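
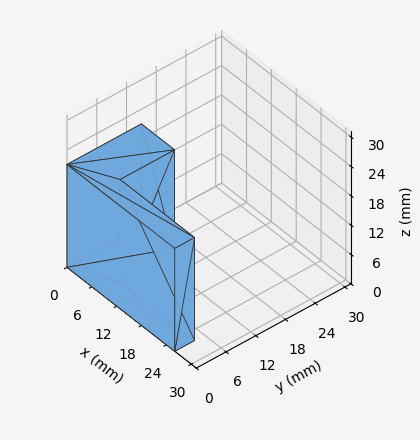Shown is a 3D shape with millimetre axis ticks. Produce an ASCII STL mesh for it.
Reading the render: the shape is an L-shaped prism: outer 26 × 15 mm, arm thicknesses ≈ 4 mm (horizontal) and 8 mm (vertical), extruded 21 mm in z (dimensions read to the nearest mm from the axis ticks). For the STL, each face is triangulated and given an outward normal.

solid part
  facet normal 0.0000 0.0000 -1.0000
    outer loop
      vertex 26.00 4.00 0.00
      vertex 26.00 0.00 0.00
      vertex 0.00 0.00 0.00
    endloop
  endfacet
  facet normal 0.0000 0.0000 -1.0000
    outer loop
      vertex 8.00 4.00 0.00
      vertex 26.00 4.00 0.00
      vertex 0.00 0.00 0.00
    endloop
  endfacet
  facet normal 0.0000 0.0000 -1.0000
    outer loop
      vertex 8.00 15.00 0.00
      vertex 8.00 4.00 0.00
      vertex 0.00 0.00 0.00
    endloop
  endfacet
  facet normal 0.0000 0.0000 -1.0000
    outer loop
      vertex 0.00 15.00 0.00
      vertex 8.00 15.00 0.00
      vertex 0.00 0.00 0.00
    endloop
  endfacet
  facet normal 0.0000 0.0000 1.0000
    outer loop
      vertex 0.00 0.00 21.00
      vertex 26.00 0.00 21.00
      vertex 26.00 4.00 21.00
    endloop
  endfacet
  facet normal 0.0000 0.0000 1.0000
    outer loop
      vertex 0.00 0.00 21.00
      vertex 26.00 4.00 21.00
      vertex 8.00 4.00 21.00
    endloop
  endfacet
  facet normal 0.0000 0.0000 1.0000
    outer loop
      vertex 0.00 0.00 21.00
      vertex 8.00 4.00 21.00
      vertex 8.00 15.00 21.00
    endloop
  endfacet
  facet normal 0.0000 0.0000 1.0000
    outer loop
      vertex 0.00 0.00 21.00
      vertex 8.00 15.00 21.00
      vertex 0.00 15.00 21.00
    endloop
  endfacet
  facet normal 0.0000 -1.0000 0.0000
    outer loop
      vertex 0.00 0.00 0.00
      vertex 26.00 0.00 0.00
      vertex 26.00 0.00 21.00
    endloop
  endfacet
  facet normal 0.0000 -1.0000 0.0000
    outer loop
      vertex 0.00 0.00 0.00
      vertex 26.00 0.00 21.00
      vertex 0.00 0.00 21.00
    endloop
  endfacet
  facet normal 1.0000 0.0000 0.0000
    outer loop
      vertex 26.00 0.00 0.00
      vertex 26.00 4.00 0.00
      vertex 26.00 4.00 21.00
    endloop
  endfacet
  facet normal 1.0000 0.0000 0.0000
    outer loop
      vertex 26.00 0.00 0.00
      vertex 26.00 4.00 21.00
      vertex 26.00 0.00 21.00
    endloop
  endfacet
  facet normal 0.0000 1.0000 0.0000
    outer loop
      vertex 26.00 4.00 0.00
      vertex 8.00 4.00 0.00
      vertex 8.00 4.00 21.00
    endloop
  endfacet
  facet normal 0.0000 1.0000 0.0000
    outer loop
      vertex 26.00 4.00 0.00
      vertex 8.00 4.00 21.00
      vertex 26.00 4.00 21.00
    endloop
  endfacet
  facet normal 1.0000 0.0000 0.0000
    outer loop
      vertex 8.00 4.00 0.00
      vertex 8.00 15.00 0.00
      vertex 8.00 15.00 21.00
    endloop
  endfacet
  facet normal 1.0000 0.0000 0.0000
    outer loop
      vertex 8.00 4.00 0.00
      vertex 8.00 15.00 21.00
      vertex 8.00 4.00 21.00
    endloop
  endfacet
  facet normal 0.0000 1.0000 0.0000
    outer loop
      vertex 8.00 15.00 0.00
      vertex 0.00 15.00 0.00
      vertex 0.00 15.00 21.00
    endloop
  endfacet
  facet normal 0.0000 1.0000 0.0000
    outer loop
      vertex 8.00 15.00 0.00
      vertex 0.00 15.00 21.00
      vertex 8.00 15.00 21.00
    endloop
  endfacet
  facet normal -1.0000 0.0000 0.0000
    outer loop
      vertex 0.00 15.00 0.00
      vertex 0.00 0.00 0.00
      vertex 0.00 0.00 21.00
    endloop
  endfacet
  facet normal -1.0000 0.0000 0.0000
    outer loop
      vertex 0.00 15.00 0.00
      vertex 0.00 0.00 21.00
      vertex 0.00 15.00 21.00
    endloop
  endfacet
endsolid part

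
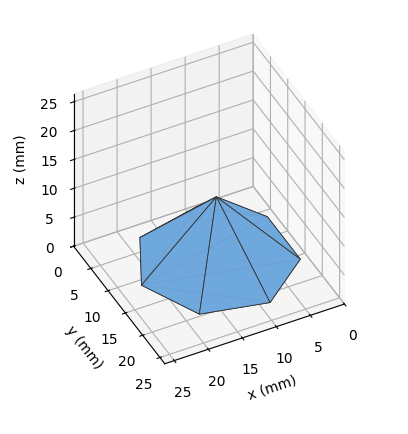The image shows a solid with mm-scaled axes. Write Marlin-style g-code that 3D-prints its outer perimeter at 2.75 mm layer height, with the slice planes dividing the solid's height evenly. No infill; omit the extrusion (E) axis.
Reading the render: the shape is a regular 7-sided pyramid, base circumscribed radius ≈ 11 mm, apex at z ≈ 11 mm (dimensions read to the nearest mm from the axis ticks). For the g-code, the solid's height is divided into equal slices at the stated Δz and each level perimeter traced with G1 moves after a G0 lift.

; perimeter-only toolpath
G21 ; units = mm
G90 ; absolute positioning
G28 ; home
; layer 1
G0 Z2.75
G0 X19.25 Y11.00
G1 X16.14 Y17.45
G1 X9.16 Y19.04
G1 X3.57 Y14.58
G1 X3.57 Y7.42
G1 X9.16 Y2.96
G1 X16.14 Y4.55
G1 X19.25 Y11.00
; layer 2
G0 Z5.50
G0 X16.50 Y11.00
G1 X14.43 Y15.30
G1 X9.78 Y16.36
G1 X6.04 Y13.38
G1 X6.04 Y8.62
G1 X9.78 Y5.64
G1 X14.43 Y6.70
G1 X16.50 Y11.00
; layer 3
G0 Z8.25
G0 X13.75 Y11.00
G1 X12.71 Y13.15
G1 X10.39 Y13.68
G1 X8.52 Y12.19
G1 X8.52 Y9.81
G1 X10.39 Y8.32
G1 X12.71 Y8.85
G1 X13.75 Y11.00
M2 ; end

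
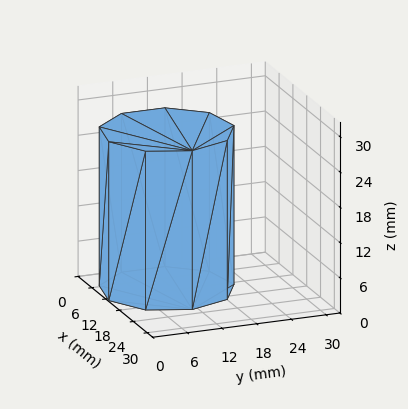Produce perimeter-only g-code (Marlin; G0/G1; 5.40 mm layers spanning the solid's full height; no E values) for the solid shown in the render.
Reading the render: the shape is a regular 9-sided prism (a cylinder approximated with 9 flat sides), circumscribed radius ≈ 11 mm, height ≈ 27 mm (dimensions read to the nearest mm from the axis ticks). For the g-code, the solid's height is divided into equal slices at the stated Δz and each level perimeter traced with G1 moves after a G0 lift.

; perimeter-only toolpath
G21 ; units = mm
G90 ; absolute positioning
G28 ; home
; layer 1
G0 Z5.40
G0 X22.00 Y11.00
G1 X19.43 Y18.07
G1 X12.91 Y21.83
G1 X5.50 Y20.53
G1 X0.66 Y14.76
G1 X0.66 Y7.24
G1 X5.50 Y1.47
G1 X12.91 Y0.17
G1 X19.43 Y3.93
G1 X22.00 Y11.00
; layer 2
G0 Z10.80
G0 X22.00 Y11.00
G1 X19.43 Y18.07
G1 X12.91 Y21.83
G1 X5.50 Y20.53
G1 X0.66 Y14.76
G1 X0.66 Y7.24
G1 X5.50 Y1.47
G1 X12.91 Y0.17
G1 X19.43 Y3.93
G1 X22.00 Y11.00
; layer 3
G0 Z16.20
G0 X22.00 Y11.00
G1 X19.43 Y18.07
G1 X12.91 Y21.83
G1 X5.50 Y20.53
G1 X0.66 Y14.76
G1 X0.66 Y7.24
G1 X5.50 Y1.47
G1 X12.91 Y0.17
G1 X19.43 Y3.93
G1 X22.00 Y11.00
; layer 4
G0 Z21.60
G0 X22.00 Y11.00
G1 X19.43 Y18.07
G1 X12.91 Y21.83
G1 X5.50 Y20.53
G1 X0.66 Y14.76
G1 X0.66 Y7.24
G1 X5.50 Y1.47
G1 X12.91 Y0.17
G1 X19.43 Y3.93
G1 X22.00 Y11.00
; layer 5
G0 Z27.00
G0 X22.00 Y11.00
G1 X19.43 Y18.07
G1 X12.91 Y21.83
G1 X5.50 Y20.53
G1 X0.66 Y14.76
G1 X0.66 Y7.24
G1 X5.50 Y1.47
G1 X12.91 Y0.17
G1 X19.43 Y3.93
G1 X22.00 Y11.00
M2 ; end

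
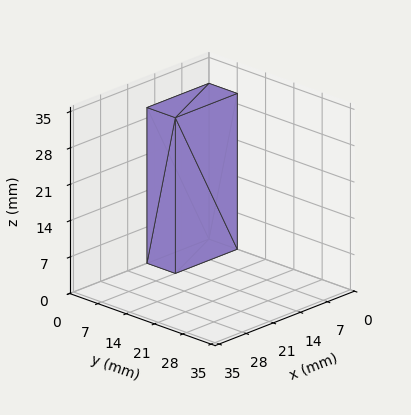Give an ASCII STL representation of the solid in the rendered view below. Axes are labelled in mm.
Reading the render: the shape is a rectangular box, roughly 16 × 7 mm footprint and 30 mm tall (dimensions read to the nearest mm from the axis ticks). For the STL, each face is triangulated and given an outward normal.

solid part
  facet normal 0.0000 0.0000 -1.0000
    outer loop
      vertex 16.0 7.0 0.0
      vertex 16.0 0.0 0.0
      vertex 0.0 0.0 0.0
    endloop
  endfacet
  facet normal 0.0000 0.0000 -1.0000
    outer loop
      vertex 0.0 7.0 0.0
      vertex 16.0 7.0 0.0
      vertex 0.0 0.0 0.0
    endloop
  endfacet
  facet normal 0.0000 0.0000 1.0000
    outer loop
      vertex 0.0 0.0 30.0
      vertex 16.0 0.0 30.0
      vertex 16.0 7.0 30.0
    endloop
  endfacet
  facet normal 0.0000 0.0000 1.0000
    outer loop
      vertex 0.0 0.0 30.0
      vertex 16.0 7.0 30.0
      vertex 0.0 7.0 30.0
    endloop
  endfacet
  facet normal 0.0000 -1.0000 0.0000
    outer loop
      vertex 0.0 0.0 0.0
      vertex 16.0 0.0 0.0
      vertex 16.0 0.0 30.0
    endloop
  endfacet
  facet normal 0.0000 -1.0000 0.0000
    outer loop
      vertex 0.0 0.0 0.0
      vertex 16.0 0.0 30.0
      vertex 0.0 0.0 30.0
    endloop
  endfacet
  facet normal 0.0000 1.0000 0.0000
    outer loop
      vertex 16.0 7.0 30.0
      vertex 16.0 7.0 0.0
      vertex 0.0 7.0 0.0
    endloop
  endfacet
  facet normal 0.0000 1.0000 0.0000
    outer loop
      vertex 0.0 7.0 30.0
      vertex 16.0 7.0 30.0
      vertex 0.0 7.0 0.0
    endloop
  endfacet
  facet normal -1.0000 0.0000 0.0000
    outer loop
      vertex 0.0 7.0 30.0
      vertex 0.0 7.0 0.0
      vertex 0.0 0.0 0.0
    endloop
  endfacet
  facet normal -1.0000 0.0000 0.0000
    outer loop
      vertex 0.0 0.0 30.0
      vertex 0.0 7.0 30.0
      vertex 0.0 0.0 0.0
    endloop
  endfacet
  facet normal 1.0000 0.0000 0.0000
    outer loop
      vertex 16.0 0.0 0.0
      vertex 16.0 7.0 0.0
      vertex 16.0 7.0 30.0
    endloop
  endfacet
  facet normal 1.0000 0.0000 0.0000
    outer loop
      vertex 16.0 0.0 0.0
      vertex 16.0 7.0 30.0
      vertex 16.0 0.0 30.0
    endloop
  endfacet
endsolid part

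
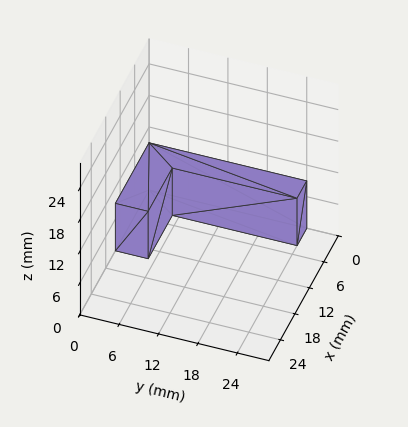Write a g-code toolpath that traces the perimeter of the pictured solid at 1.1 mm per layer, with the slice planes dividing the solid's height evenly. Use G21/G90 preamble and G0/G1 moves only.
Reading the render: the shape is an L-shaped prism: outer 14 × 24 mm, arm thicknesses ≈ 5 mm (horizontal) and 4 mm (vertical), extruded 9 mm in z (dimensions read to the nearest mm from the axis ticks). For the g-code, the solid's height is divided into equal slices at the stated Δz and each level perimeter traced with G1 moves after a G0 lift.

; perimeter-only toolpath
G21 ; units = mm
G90 ; absolute positioning
G28 ; home
; layer 1
G0 Z1.1
G0 X0.0 Y0.0
G1 X14.0 Y0.0
G1 X14.0 Y5.0
G1 X4.0 Y5.0
G1 X4.0 Y24.0
G1 X0.0 Y24.0
G1 X0.0 Y0.0
; layer 2
G0 Z2.2
G0 X0.0 Y0.0
G1 X14.0 Y0.0
G1 X14.0 Y5.0
G1 X4.0 Y5.0
G1 X4.0 Y24.0
G1 X0.0 Y24.0
G1 X0.0 Y0.0
; layer 3
G0 Z3.4
G0 X0.0 Y0.0
G1 X14.0 Y0.0
G1 X14.0 Y5.0
G1 X4.0 Y5.0
G1 X4.0 Y24.0
G1 X0.0 Y24.0
G1 X0.0 Y0.0
; layer 4
G0 Z4.5
G0 X0.0 Y0.0
G1 X14.0 Y0.0
G1 X14.0 Y5.0
G1 X4.0 Y5.0
G1 X4.0 Y24.0
G1 X0.0 Y24.0
G1 X0.0 Y0.0
; layer 5
G0 Z5.6
G0 X0.0 Y0.0
G1 X14.0 Y0.0
G1 X14.0 Y5.0
G1 X4.0 Y5.0
G1 X4.0 Y24.0
G1 X0.0 Y24.0
G1 X0.0 Y0.0
; layer 6
G0 Z6.8
G0 X0.0 Y0.0
G1 X14.0 Y0.0
G1 X14.0 Y5.0
G1 X4.0 Y5.0
G1 X4.0 Y24.0
G1 X0.0 Y24.0
G1 X0.0 Y0.0
; layer 7
G0 Z7.9
G0 X0.0 Y0.0
G1 X14.0 Y0.0
G1 X14.0 Y5.0
G1 X4.0 Y5.0
G1 X4.0 Y24.0
G1 X0.0 Y24.0
G1 X0.0 Y0.0
; layer 8
G0 Z9.0
G0 X0.0 Y0.0
G1 X14.0 Y0.0
G1 X14.0 Y5.0
G1 X4.0 Y5.0
G1 X4.0 Y24.0
G1 X0.0 Y24.0
G1 X0.0 Y0.0
M2 ; end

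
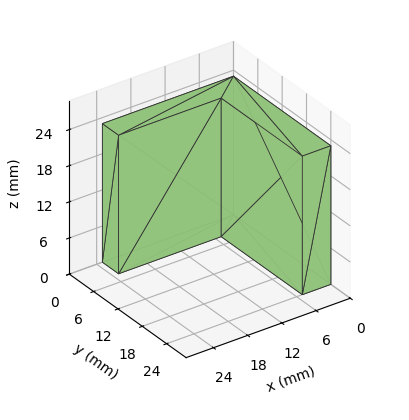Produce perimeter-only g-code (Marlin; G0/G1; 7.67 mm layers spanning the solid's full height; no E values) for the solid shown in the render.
Reading the render: the shape is an L-shaped prism: outer 23 × 24 mm, arm thicknesses ≈ 4 mm (horizontal) and 5 mm (vertical), extruded 23 mm in z (dimensions read to the nearest mm from the axis ticks). For the g-code, the solid's height is divided into equal slices at the stated Δz and each level perimeter traced with G1 moves after a G0 lift.

; perimeter-only toolpath
G21 ; units = mm
G90 ; absolute positioning
G28 ; home
; layer 1
G0 Z7.67
G0 X0.00 Y0.00
G1 X23.00 Y0.00
G1 X23.00 Y4.00
G1 X5.00 Y4.00
G1 X5.00 Y24.00
G1 X0.00 Y24.00
G1 X0.00 Y0.00
; layer 2
G0 Z15.33
G0 X0.00 Y0.00
G1 X23.00 Y0.00
G1 X23.00 Y4.00
G1 X5.00 Y4.00
G1 X5.00 Y24.00
G1 X0.00 Y24.00
G1 X0.00 Y0.00
; layer 3
G0 Z23.00
G0 X0.00 Y0.00
G1 X23.00 Y0.00
G1 X23.00 Y4.00
G1 X5.00 Y4.00
G1 X5.00 Y24.00
G1 X0.00 Y24.00
G1 X0.00 Y0.00
M2 ; end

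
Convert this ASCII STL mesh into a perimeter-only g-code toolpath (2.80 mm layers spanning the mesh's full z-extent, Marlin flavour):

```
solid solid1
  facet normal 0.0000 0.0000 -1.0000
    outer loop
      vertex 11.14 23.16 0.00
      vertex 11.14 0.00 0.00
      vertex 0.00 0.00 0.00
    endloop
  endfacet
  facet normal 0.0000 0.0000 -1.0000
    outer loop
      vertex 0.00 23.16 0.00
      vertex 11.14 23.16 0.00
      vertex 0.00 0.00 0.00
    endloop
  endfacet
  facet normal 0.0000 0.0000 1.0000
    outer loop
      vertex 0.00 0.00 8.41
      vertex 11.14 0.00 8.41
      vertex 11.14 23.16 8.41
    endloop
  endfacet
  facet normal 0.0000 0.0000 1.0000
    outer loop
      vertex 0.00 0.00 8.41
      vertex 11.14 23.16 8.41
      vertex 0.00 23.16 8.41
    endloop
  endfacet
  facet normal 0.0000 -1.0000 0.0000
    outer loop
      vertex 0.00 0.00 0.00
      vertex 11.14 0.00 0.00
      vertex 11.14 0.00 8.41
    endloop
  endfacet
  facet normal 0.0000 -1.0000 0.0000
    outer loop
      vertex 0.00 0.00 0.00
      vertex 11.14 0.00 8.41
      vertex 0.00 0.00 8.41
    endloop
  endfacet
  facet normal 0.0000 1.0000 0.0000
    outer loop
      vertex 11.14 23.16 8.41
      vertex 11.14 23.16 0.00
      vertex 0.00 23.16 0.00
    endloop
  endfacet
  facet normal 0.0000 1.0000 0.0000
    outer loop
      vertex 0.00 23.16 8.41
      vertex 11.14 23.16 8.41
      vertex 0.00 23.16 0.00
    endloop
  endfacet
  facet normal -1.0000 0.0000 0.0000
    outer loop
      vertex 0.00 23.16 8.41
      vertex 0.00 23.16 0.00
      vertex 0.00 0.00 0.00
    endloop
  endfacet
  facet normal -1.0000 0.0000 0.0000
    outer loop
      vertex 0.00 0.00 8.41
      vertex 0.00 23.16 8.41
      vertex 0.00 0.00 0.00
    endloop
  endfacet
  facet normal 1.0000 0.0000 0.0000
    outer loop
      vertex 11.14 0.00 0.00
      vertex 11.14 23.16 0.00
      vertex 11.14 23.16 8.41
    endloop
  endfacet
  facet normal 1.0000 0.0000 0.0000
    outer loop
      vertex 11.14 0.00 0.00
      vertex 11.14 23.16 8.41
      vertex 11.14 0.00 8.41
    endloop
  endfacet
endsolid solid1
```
; perimeter-only toolpath
G21 ; units = mm
G90 ; absolute positioning
G28 ; home
; layer 1
G0 Z2.80
G0 X0.00 Y0.00
G1 X11.14 Y0.00
G1 X11.14 Y23.16
G1 X0.00 Y23.16
G1 X0.00 Y0.00
; layer 2
G0 Z5.61
G0 X0.00 Y0.00
G1 X11.14 Y0.00
G1 X11.14 Y23.16
G1 X0.00 Y23.16
G1 X0.00 Y0.00
; layer 3
G0 Z8.41
G0 X0.00 Y0.00
G1 X11.14 Y0.00
G1 X11.14 Y23.16
G1 X0.00 Y23.16
G1 X0.00 Y0.00
M2 ; end

The solid is a rectangular box, roughly 11.1 × 23.2 mm footprint and 8.41 mm tall. Slicing at Δz = 2.80 mm — 3 equal slices spanning the solid's height, so layer i sits at z = i·h/3 — gives 3 non-empty perimeters. Each is a 4-segment closed polygon; G0 lifts to the layer z and rapids to the start vertex, then G1 traces the edges.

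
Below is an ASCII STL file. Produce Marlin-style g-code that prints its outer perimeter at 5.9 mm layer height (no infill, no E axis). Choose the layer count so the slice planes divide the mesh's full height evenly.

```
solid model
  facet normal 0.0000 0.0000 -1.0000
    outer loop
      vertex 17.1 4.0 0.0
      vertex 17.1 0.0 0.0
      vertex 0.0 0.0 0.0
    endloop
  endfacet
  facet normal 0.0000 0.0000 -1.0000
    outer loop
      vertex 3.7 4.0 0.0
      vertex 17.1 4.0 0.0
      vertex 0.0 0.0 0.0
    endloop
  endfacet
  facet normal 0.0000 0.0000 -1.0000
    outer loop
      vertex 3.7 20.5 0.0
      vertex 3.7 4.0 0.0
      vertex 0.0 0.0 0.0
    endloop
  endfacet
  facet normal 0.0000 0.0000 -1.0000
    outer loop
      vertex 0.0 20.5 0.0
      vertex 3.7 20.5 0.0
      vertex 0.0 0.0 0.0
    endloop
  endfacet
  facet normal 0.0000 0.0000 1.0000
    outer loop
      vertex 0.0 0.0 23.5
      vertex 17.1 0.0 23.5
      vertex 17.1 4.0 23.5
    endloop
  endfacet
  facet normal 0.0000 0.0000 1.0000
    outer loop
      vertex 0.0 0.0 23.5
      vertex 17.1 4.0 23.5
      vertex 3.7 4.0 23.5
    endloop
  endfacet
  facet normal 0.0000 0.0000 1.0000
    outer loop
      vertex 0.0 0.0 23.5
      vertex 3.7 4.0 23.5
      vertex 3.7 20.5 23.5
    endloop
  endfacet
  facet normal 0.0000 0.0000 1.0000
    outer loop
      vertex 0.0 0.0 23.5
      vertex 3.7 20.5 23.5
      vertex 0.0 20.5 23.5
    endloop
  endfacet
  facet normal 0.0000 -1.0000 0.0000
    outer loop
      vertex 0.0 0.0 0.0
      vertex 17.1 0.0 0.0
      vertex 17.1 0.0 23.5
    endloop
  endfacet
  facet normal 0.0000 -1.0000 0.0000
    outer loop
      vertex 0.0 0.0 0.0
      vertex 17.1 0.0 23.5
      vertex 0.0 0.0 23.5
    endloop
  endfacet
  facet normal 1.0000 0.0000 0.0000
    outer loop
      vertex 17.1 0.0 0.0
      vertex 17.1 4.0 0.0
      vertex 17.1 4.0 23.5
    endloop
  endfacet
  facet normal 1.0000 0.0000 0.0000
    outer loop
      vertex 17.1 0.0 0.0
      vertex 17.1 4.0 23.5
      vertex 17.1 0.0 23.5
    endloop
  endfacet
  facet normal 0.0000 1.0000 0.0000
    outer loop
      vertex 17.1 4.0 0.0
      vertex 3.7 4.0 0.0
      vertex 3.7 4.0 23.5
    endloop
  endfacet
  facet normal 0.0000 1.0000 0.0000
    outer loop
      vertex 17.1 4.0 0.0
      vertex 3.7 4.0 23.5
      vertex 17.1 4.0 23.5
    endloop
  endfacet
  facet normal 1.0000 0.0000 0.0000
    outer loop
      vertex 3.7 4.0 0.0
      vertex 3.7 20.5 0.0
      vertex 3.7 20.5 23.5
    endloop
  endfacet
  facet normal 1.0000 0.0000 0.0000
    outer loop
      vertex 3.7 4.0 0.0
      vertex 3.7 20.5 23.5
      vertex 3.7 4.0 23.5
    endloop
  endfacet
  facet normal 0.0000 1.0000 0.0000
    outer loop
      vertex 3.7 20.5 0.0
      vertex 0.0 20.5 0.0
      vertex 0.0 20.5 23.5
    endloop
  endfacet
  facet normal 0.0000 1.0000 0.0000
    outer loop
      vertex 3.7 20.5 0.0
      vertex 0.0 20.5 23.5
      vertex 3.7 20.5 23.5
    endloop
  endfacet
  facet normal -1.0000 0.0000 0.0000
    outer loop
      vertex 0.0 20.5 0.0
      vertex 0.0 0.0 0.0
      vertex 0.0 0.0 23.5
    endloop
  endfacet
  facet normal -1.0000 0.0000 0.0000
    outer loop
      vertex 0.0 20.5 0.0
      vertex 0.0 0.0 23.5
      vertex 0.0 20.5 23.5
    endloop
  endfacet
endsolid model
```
; perimeter-only toolpath
G21 ; units = mm
G90 ; absolute positioning
G28 ; home
; layer 1
G0 Z5.9
G0 X0.0 Y0.0
G1 X17.1 Y0.0
G1 X17.1 Y4.0
G1 X3.7 Y4.0
G1 X3.7 Y20.5
G1 X0.0 Y20.5
G1 X0.0 Y0.0
; layer 2
G0 Z11.8
G0 X0.0 Y0.0
G1 X17.1 Y0.0
G1 X17.1 Y4.0
G1 X3.7 Y4.0
G1 X3.7 Y20.5
G1 X0.0 Y20.5
G1 X0.0 Y0.0
; layer 3
G0 Z17.6
G0 X0.0 Y0.0
G1 X17.1 Y0.0
G1 X17.1 Y4.0
G1 X3.7 Y4.0
G1 X3.7 Y20.5
G1 X0.0 Y20.5
G1 X0.0 Y0.0
; layer 4
G0 Z23.5
G0 X0.0 Y0.0
G1 X17.1 Y0.0
G1 X17.1 Y4.0
G1 X3.7 Y4.0
G1 X3.7 Y20.5
G1 X0.0 Y20.5
G1 X0.0 Y0.0
M2 ; end

The solid is an L-shaped prism: outer 17.1 × 20.5 mm, arm thicknesses ≈ 4 mm (horizontal) and 3.7 mm (vertical), extruded 23.5 mm in z. Slicing at Δz = 5.9 mm — 4 equal slices spanning the solid's height, so layer i sits at z = i·h/4 — gives 4 non-empty perimeters. Each is a 6-segment closed polygon; G0 lifts to the layer z and rapids to the start vertex, then G1 traces the edges.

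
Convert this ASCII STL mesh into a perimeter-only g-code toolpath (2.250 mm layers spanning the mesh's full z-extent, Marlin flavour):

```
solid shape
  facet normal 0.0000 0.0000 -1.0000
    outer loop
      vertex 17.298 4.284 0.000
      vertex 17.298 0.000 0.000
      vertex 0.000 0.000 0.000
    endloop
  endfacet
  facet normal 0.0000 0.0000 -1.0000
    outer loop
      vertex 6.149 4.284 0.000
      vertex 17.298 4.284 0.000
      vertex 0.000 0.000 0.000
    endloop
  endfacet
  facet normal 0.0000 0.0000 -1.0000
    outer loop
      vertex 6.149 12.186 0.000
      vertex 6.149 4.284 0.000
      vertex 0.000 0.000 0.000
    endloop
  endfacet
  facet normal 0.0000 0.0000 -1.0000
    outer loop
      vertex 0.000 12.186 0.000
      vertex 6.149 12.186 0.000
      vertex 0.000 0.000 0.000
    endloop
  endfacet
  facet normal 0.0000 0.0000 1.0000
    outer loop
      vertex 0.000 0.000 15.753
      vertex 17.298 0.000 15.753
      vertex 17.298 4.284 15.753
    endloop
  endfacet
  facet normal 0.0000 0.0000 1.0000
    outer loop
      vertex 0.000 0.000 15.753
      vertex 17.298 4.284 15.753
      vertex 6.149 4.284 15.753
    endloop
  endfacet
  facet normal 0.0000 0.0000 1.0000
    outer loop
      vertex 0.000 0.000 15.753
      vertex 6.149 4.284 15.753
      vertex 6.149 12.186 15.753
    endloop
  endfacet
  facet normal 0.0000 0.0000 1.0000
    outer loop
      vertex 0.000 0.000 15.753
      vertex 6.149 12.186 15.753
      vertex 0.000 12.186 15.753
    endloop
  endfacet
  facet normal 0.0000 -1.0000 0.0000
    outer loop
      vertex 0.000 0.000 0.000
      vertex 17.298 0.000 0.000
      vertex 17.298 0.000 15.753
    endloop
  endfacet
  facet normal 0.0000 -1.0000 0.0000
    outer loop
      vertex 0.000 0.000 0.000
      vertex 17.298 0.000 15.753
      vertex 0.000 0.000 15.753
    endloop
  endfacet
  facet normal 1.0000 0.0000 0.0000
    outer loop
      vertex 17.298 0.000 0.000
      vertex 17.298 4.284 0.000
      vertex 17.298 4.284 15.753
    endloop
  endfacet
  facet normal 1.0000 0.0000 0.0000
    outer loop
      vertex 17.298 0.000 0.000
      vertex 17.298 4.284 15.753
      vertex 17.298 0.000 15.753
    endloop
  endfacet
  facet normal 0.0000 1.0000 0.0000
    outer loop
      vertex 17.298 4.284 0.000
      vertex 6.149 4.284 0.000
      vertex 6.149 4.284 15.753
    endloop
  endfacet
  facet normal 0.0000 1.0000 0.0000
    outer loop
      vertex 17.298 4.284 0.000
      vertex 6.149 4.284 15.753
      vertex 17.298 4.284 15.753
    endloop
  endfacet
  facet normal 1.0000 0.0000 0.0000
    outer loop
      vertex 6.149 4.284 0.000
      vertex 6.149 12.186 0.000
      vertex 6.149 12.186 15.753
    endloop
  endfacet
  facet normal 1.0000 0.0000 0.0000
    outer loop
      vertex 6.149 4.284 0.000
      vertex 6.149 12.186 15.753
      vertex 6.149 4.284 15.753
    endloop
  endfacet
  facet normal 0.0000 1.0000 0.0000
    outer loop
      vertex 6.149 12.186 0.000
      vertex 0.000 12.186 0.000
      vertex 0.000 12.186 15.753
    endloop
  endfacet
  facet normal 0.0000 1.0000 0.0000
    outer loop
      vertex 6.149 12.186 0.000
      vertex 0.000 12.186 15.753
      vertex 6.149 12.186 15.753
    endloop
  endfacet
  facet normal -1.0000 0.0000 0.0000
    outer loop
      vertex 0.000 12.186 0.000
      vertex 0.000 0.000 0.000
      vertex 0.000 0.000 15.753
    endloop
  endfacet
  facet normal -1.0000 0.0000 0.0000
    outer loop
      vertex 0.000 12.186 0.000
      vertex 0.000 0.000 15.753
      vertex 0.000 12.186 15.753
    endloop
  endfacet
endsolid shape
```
; perimeter-only toolpath
G21 ; units = mm
G90 ; absolute positioning
G28 ; home
; layer 1
G0 Z2.250
G0 X0.000 Y0.000
G1 X17.298 Y0.000
G1 X17.298 Y4.284
G1 X6.149 Y4.284
G1 X6.149 Y12.186
G1 X0.000 Y12.186
G1 X0.000 Y0.000
; layer 2
G0 Z4.501
G0 X0.000 Y0.000
G1 X17.298 Y0.000
G1 X17.298 Y4.284
G1 X6.149 Y4.284
G1 X6.149 Y12.186
G1 X0.000 Y12.186
G1 X0.000 Y0.000
; layer 3
G0 Z6.751
G0 X0.000 Y0.000
G1 X17.298 Y0.000
G1 X17.298 Y4.284
G1 X6.149 Y4.284
G1 X6.149 Y12.186
G1 X0.000 Y12.186
G1 X0.000 Y0.000
; layer 4
G0 Z9.002
G0 X0.000 Y0.000
G1 X17.298 Y0.000
G1 X17.298 Y4.284
G1 X6.149 Y4.284
G1 X6.149 Y12.186
G1 X0.000 Y12.186
G1 X0.000 Y0.000
; layer 5
G0 Z11.252
G0 X0.000 Y0.000
G1 X17.298 Y0.000
G1 X17.298 Y4.284
G1 X6.149 Y4.284
G1 X6.149 Y12.186
G1 X0.000 Y12.186
G1 X0.000 Y0.000
; layer 6
G0 Z13.503
G0 X0.000 Y0.000
G1 X17.298 Y0.000
G1 X17.298 Y4.284
G1 X6.149 Y4.284
G1 X6.149 Y12.186
G1 X0.000 Y12.186
G1 X0.000 Y0.000
; layer 7
G0 Z15.753
G0 X0.000 Y0.000
G1 X17.298 Y0.000
G1 X17.298 Y4.284
G1 X6.149 Y4.284
G1 X6.149 Y12.186
G1 X0.000 Y12.186
G1 X0.000 Y0.000
M2 ; end

The solid is an L-shaped prism: outer 17.3 × 12.2 mm, arm thicknesses ≈ 4.28 mm (horizontal) and 6.15 mm (vertical), extruded 15.8 mm in z. Slicing at Δz = 2.250 mm — 7 equal slices spanning the solid's height, so layer i sits at z = i·h/7 — gives 7 non-empty perimeters. Each is a 6-segment closed polygon; G0 lifts to the layer z and rapids to the start vertex, then G1 traces the edges.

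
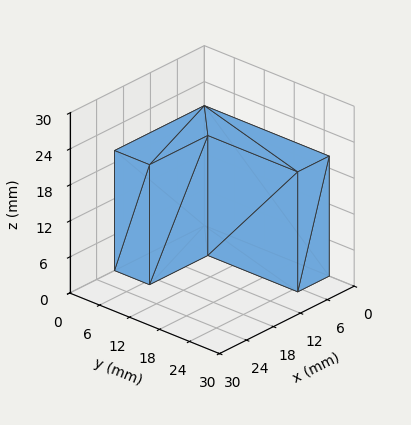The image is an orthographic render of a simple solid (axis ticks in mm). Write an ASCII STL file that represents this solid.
Reading the render: the shape is an L-shaped prism: outer 20 × 25 mm, arm thicknesses ≈ 7 mm (horizontal) and 7 mm (vertical), extruded 20 mm in z (dimensions read to the nearest mm from the axis ticks). For the STL, each face is triangulated and given an outward normal.

solid part
  facet normal 0.0000 0.0000 -1.0000
    outer loop
      vertex 20.00 7.00 0.00
      vertex 20.00 0.00 0.00
      vertex 0.00 0.00 0.00
    endloop
  endfacet
  facet normal 0.0000 0.0000 -1.0000
    outer loop
      vertex 7.00 7.00 0.00
      vertex 20.00 7.00 0.00
      vertex 0.00 0.00 0.00
    endloop
  endfacet
  facet normal 0.0000 0.0000 -1.0000
    outer loop
      vertex 7.00 25.00 0.00
      vertex 7.00 7.00 0.00
      vertex 0.00 0.00 0.00
    endloop
  endfacet
  facet normal 0.0000 0.0000 -1.0000
    outer loop
      vertex 0.00 25.00 0.00
      vertex 7.00 25.00 0.00
      vertex 0.00 0.00 0.00
    endloop
  endfacet
  facet normal 0.0000 0.0000 1.0000
    outer loop
      vertex 0.00 0.00 20.00
      vertex 20.00 0.00 20.00
      vertex 20.00 7.00 20.00
    endloop
  endfacet
  facet normal 0.0000 0.0000 1.0000
    outer loop
      vertex 0.00 0.00 20.00
      vertex 20.00 7.00 20.00
      vertex 7.00 7.00 20.00
    endloop
  endfacet
  facet normal 0.0000 0.0000 1.0000
    outer loop
      vertex 0.00 0.00 20.00
      vertex 7.00 7.00 20.00
      vertex 7.00 25.00 20.00
    endloop
  endfacet
  facet normal 0.0000 0.0000 1.0000
    outer loop
      vertex 0.00 0.00 20.00
      vertex 7.00 25.00 20.00
      vertex 0.00 25.00 20.00
    endloop
  endfacet
  facet normal 0.0000 -1.0000 0.0000
    outer loop
      vertex 0.00 0.00 0.00
      vertex 20.00 0.00 0.00
      vertex 20.00 0.00 20.00
    endloop
  endfacet
  facet normal 0.0000 -1.0000 0.0000
    outer loop
      vertex 0.00 0.00 0.00
      vertex 20.00 0.00 20.00
      vertex 0.00 0.00 20.00
    endloop
  endfacet
  facet normal 1.0000 0.0000 0.0000
    outer loop
      vertex 20.00 0.00 0.00
      vertex 20.00 7.00 0.00
      vertex 20.00 7.00 20.00
    endloop
  endfacet
  facet normal 1.0000 0.0000 0.0000
    outer loop
      vertex 20.00 0.00 0.00
      vertex 20.00 7.00 20.00
      vertex 20.00 0.00 20.00
    endloop
  endfacet
  facet normal 0.0000 1.0000 0.0000
    outer loop
      vertex 20.00 7.00 0.00
      vertex 7.00 7.00 0.00
      vertex 7.00 7.00 20.00
    endloop
  endfacet
  facet normal 0.0000 1.0000 0.0000
    outer loop
      vertex 20.00 7.00 0.00
      vertex 7.00 7.00 20.00
      vertex 20.00 7.00 20.00
    endloop
  endfacet
  facet normal 1.0000 0.0000 0.0000
    outer loop
      vertex 7.00 7.00 0.00
      vertex 7.00 25.00 0.00
      vertex 7.00 25.00 20.00
    endloop
  endfacet
  facet normal 1.0000 0.0000 0.0000
    outer loop
      vertex 7.00 7.00 0.00
      vertex 7.00 25.00 20.00
      vertex 7.00 7.00 20.00
    endloop
  endfacet
  facet normal 0.0000 1.0000 0.0000
    outer loop
      vertex 7.00 25.00 0.00
      vertex 0.00 25.00 0.00
      vertex 0.00 25.00 20.00
    endloop
  endfacet
  facet normal 0.0000 1.0000 0.0000
    outer loop
      vertex 7.00 25.00 0.00
      vertex 0.00 25.00 20.00
      vertex 7.00 25.00 20.00
    endloop
  endfacet
  facet normal -1.0000 0.0000 0.0000
    outer loop
      vertex 0.00 25.00 0.00
      vertex 0.00 0.00 0.00
      vertex 0.00 0.00 20.00
    endloop
  endfacet
  facet normal -1.0000 0.0000 0.0000
    outer loop
      vertex 0.00 25.00 0.00
      vertex 0.00 0.00 20.00
      vertex 0.00 25.00 20.00
    endloop
  endfacet
endsolid part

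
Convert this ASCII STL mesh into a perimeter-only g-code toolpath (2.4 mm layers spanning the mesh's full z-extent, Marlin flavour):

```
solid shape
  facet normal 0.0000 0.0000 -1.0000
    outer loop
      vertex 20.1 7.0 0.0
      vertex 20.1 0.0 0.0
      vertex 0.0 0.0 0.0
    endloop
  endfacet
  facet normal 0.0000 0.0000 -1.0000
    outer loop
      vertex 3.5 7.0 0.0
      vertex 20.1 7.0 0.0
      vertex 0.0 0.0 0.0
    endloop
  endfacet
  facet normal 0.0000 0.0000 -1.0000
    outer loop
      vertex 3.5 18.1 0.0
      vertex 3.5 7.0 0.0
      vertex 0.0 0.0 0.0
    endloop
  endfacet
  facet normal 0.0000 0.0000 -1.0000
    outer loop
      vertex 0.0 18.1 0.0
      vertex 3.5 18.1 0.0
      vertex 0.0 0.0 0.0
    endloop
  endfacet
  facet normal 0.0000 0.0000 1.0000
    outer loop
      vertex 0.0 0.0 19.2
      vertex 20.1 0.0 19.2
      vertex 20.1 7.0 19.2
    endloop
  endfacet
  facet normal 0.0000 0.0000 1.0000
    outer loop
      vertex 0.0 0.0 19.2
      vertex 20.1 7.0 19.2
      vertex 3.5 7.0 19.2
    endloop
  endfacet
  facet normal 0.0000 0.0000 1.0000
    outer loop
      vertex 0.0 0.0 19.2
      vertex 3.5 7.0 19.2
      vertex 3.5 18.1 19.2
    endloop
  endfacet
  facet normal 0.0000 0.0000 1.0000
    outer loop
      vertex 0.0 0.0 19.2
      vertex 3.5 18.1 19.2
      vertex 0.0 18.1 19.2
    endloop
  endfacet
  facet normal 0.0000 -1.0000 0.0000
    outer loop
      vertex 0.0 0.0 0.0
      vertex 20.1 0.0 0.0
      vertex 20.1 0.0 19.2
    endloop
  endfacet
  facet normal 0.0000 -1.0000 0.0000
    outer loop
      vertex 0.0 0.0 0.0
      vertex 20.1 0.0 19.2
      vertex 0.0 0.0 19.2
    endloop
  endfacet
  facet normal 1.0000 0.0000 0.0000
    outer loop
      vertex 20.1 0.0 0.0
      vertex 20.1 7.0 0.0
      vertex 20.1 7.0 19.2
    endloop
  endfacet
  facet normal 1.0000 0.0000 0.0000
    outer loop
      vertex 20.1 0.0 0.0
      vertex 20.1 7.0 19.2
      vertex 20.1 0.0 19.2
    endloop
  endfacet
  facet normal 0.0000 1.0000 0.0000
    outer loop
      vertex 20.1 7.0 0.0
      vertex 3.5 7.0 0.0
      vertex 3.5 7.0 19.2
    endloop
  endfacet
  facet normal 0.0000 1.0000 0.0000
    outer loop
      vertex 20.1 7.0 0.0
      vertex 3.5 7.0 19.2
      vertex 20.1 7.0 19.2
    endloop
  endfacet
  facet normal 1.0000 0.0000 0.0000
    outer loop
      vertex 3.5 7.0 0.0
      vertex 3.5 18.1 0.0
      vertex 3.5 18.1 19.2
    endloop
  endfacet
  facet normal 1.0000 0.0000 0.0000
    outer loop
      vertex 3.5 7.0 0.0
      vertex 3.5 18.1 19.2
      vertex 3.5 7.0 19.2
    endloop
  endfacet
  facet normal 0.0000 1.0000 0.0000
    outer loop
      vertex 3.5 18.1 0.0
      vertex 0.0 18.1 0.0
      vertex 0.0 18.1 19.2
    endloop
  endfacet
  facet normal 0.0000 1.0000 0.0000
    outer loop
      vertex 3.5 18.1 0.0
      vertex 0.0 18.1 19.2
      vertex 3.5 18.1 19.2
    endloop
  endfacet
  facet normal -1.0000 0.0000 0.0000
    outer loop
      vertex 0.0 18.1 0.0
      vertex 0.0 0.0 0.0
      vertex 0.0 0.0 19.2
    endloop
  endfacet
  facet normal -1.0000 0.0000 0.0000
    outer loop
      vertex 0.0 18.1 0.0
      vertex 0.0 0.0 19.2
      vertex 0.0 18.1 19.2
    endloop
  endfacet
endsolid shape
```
; perimeter-only toolpath
G21 ; units = mm
G90 ; absolute positioning
G28 ; home
; layer 1
G0 Z2.4
G0 X0.0 Y0.0
G1 X20.1 Y0.0
G1 X20.1 Y7.0
G1 X3.5 Y7.0
G1 X3.5 Y18.1
G1 X0.0 Y18.1
G1 X0.0 Y0.0
; layer 2
G0 Z4.8
G0 X0.0 Y0.0
G1 X20.1 Y0.0
G1 X20.1 Y7.0
G1 X3.5 Y7.0
G1 X3.5 Y18.1
G1 X0.0 Y18.1
G1 X0.0 Y0.0
; layer 3
G0 Z7.2
G0 X0.0 Y0.0
G1 X20.1 Y0.0
G1 X20.1 Y7.0
G1 X3.5 Y7.0
G1 X3.5 Y18.1
G1 X0.0 Y18.1
G1 X0.0 Y0.0
; layer 4
G0 Z9.6
G0 X0.0 Y0.0
G1 X20.1 Y0.0
G1 X20.1 Y7.0
G1 X3.5 Y7.0
G1 X3.5 Y18.1
G1 X0.0 Y18.1
G1 X0.0 Y0.0
; layer 5
G0 Z12.0
G0 X0.0 Y0.0
G1 X20.1 Y0.0
G1 X20.1 Y7.0
G1 X3.5 Y7.0
G1 X3.5 Y18.1
G1 X0.0 Y18.1
G1 X0.0 Y0.0
; layer 6
G0 Z14.4
G0 X0.0 Y0.0
G1 X20.1 Y0.0
G1 X20.1 Y7.0
G1 X3.5 Y7.0
G1 X3.5 Y18.1
G1 X0.0 Y18.1
G1 X0.0 Y0.0
; layer 7
G0 Z16.8
G0 X0.0 Y0.0
G1 X20.1 Y0.0
G1 X20.1 Y7.0
G1 X3.5 Y7.0
G1 X3.5 Y18.1
G1 X0.0 Y18.1
G1 X0.0 Y0.0
; layer 8
G0 Z19.2
G0 X0.0 Y0.0
G1 X20.1 Y0.0
G1 X20.1 Y7.0
G1 X3.5 Y7.0
G1 X3.5 Y18.1
G1 X0.0 Y18.1
G1 X0.0 Y0.0
M2 ; end

The solid is an L-shaped prism: outer 20.1 × 18.1 mm, arm thicknesses ≈ 7 mm (horizontal) and 3.5 mm (vertical), extruded 19.2 mm in z. Slicing at Δz = 2.4 mm — 8 equal slices spanning the solid's height, so layer i sits at z = i·h/8 — gives 8 non-empty perimeters. Each is a 6-segment closed polygon; G0 lifts to the layer z and rapids to the start vertex, then G1 traces the edges.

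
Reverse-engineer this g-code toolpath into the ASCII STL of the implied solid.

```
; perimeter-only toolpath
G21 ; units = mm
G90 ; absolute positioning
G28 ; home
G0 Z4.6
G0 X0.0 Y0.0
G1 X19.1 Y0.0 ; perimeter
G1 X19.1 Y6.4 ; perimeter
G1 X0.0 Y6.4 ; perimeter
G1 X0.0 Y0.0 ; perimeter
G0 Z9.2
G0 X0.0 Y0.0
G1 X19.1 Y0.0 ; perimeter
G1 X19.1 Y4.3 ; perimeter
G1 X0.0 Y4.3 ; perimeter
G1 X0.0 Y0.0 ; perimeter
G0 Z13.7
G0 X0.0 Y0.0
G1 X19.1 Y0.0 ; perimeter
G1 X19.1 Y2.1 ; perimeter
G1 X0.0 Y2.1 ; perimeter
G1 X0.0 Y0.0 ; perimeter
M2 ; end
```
solid part
  facet normal 0.0000 0.0000 -1.0000
    outer loop
      vertex 19.1 8.6 0.0
      vertex 19.1 0.0 0.0
      vertex 0.0 0.0 0.0
    endloop
  endfacet
  facet normal 0.0000 0.0000 -1.0000
    outer loop
      vertex 0.0 8.6 0.0
      vertex 19.1 8.6 0.0
      vertex 0.0 0.0 0.0
    endloop
  endfacet
  facet normal 0.0000 -1.0000 0.0000
    outer loop
      vertex 0.0 0.0 0.0
      vertex 19.1 0.0 0.0
      vertex 19.1 0.0 18.3
    endloop
  endfacet
  facet normal 0.0000 -1.0000 0.0000
    outer loop
      vertex 0.0 0.0 0.0
      vertex 19.1 0.0 18.3
      vertex 0.0 0.0 18.3
    endloop
  endfacet
  facet normal 0.0000 0.9050 0.4253
    outer loop
      vertex 0.0 0.0 18.3
      vertex 19.1 0.0 18.3
      vertex 19.1 8.6 0.0
    endloop
  endfacet
  facet normal 0.0000 0.9050 0.4253
    outer loop
      vertex 0.0 0.0 18.3
      vertex 19.1 8.6 0.0
      vertex 0.0 8.6 0.0
    endloop
  endfacet
  facet normal -1.0000 0.0000 0.0000
    outer loop
      vertex 0.0 0.0 18.3
      vertex 0.0 8.6 0.0
      vertex 0.0 0.0 0.0
    endloop
  endfacet
  facet normal 1.0000 0.0000 0.0000
    outer loop
      vertex 19.1 0.0 0.0
      vertex 19.1 8.6 0.0
      vertex 19.1 0.0 18.3
    endloop
  endfacet
endsolid part

The G0 Z moves step by Δz≈4.6 mm. The G1 loops shrink linearly with z, so the solid tapers from its base footprint up to z≈18.3. Closing with a flat bottom cap and the tapered top and triangulating gives 8 facets — a wedge (ramp): 19.1 × 8.6 mm base, rising to 18.3 mm along the y=0 edge and sloping linearly to z=0 at y=8.6.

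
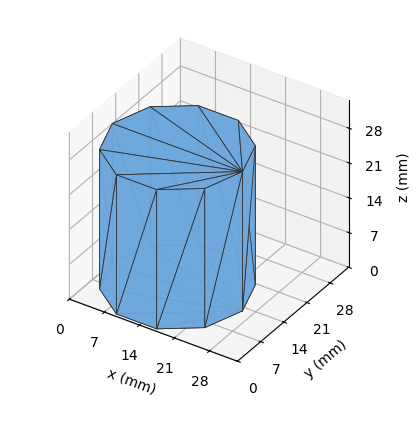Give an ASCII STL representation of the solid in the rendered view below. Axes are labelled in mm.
Reading the render: the shape is a regular 10-sided prism (a cylinder approximated with 10 flat sides), circumscribed radius ≈ 13 mm, height ≈ 28 mm (dimensions read to the nearest mm from the axis ticks). For the STL, each face is triangulated and given an outward normal.

solid part
  facet normal 0.0000 0.0000 -1.0000
    outer loop
      vertex 17.02 25.36 0.00
      vertex 23.52 20.64 0.00
      vertex 26.00 13.00 0.00
    endloop
  endfacet
  facet normal 0.0000 0.0000 -1.0000
    outer loop
      vertex 8.98 25.36 0.00
      vertex 17.02 25.36 0.00
      vertex 26.00 13.00 0.00
    endloop
  endfacet
  facet normal 0.0000 0.0000 -1.0000
    outer loop
      vertex 2.48 20.64 0.00
      vertex 8.98 25.36 0.00
      vertex 26.00 13.00 0.00
    endloop
  endfacet
  facet normal 0.0000 0.0000 -1.0000
    outer loop
      vertex 0.00 13.00 0.00
      vertex 2.48 20.64 0.00
      vertex 26.00 13.00 0.00
    endloop
  endfacet
  facet normal 0.0000 0.0000 -1.0000
    outer loop
      vertex 2.48 5.36 0.00
      vertex 0.00 13.00 0.00
      vertex 26.00 13.00 0.00
    endloop
  endfacet
  facet normal 0.0000 0.0000 -1.0000
    outer loop
      vertex 8.98 0.64 0.00
      vertex 2.48 5.36 0.00
      vertex 26.00 13.00 0.00
    endloop
  endfacet
  facet normal 0.0000 0.0000 -1.0000
    outer loop
      vertex 17.02 0.64 0.00
      vertex 8.98 0.64 0.00
      vertex 26.00 13.00 0.00
    endloop
  endfacet
  facet normal 0.0000 0.0000 -1.0000
    outer loop
      vertex 23.52 5.36 0.00
      vertex 17.02 0.64 0.00
      vertex 26.00 13.00 0.00
    endloop
  endfacet
  facet normal 0.0000 0.0000 1.0000
    outer loop
      vertex 26.00 13.00 28.00
      vertex 23.52 20.64 28.00
      vertex 17.02 25.36 28.00
    endloop
  endfacet
  facet normal 0.0000 0.0000 1.0000
    outer loop
      vertex 26.00 13.00 28.00
      vertex 17.02 25.36 28.00
      vertex 8.98 25.36 28.00
    endloop
  endfacet
  facet normal 0.0000 0.0000 1.0000
    outer loop
      vertex 26.00 13.00 28.00
      vertex 8.98 25.36 28.00
      vertex 2.48 20.64 28.00
    endloop
  endfacet
  facet normal 0.0000 0.0000 1.0000
    outer loop
      vertex 26.00 13.00 28.00
      vertex 2.48 20.64 28.00
      vertex 0.00 13.00 28.00
    endloop
  endfacet
  facet normal 0.0000 0.0000 1.0000
    outer loop
      vertex 26.00 13.00 28.00
      vertex 0.00 13.00 28.00
      vertex 2.48 5.36 28.00
    endloop
  endfacet
  facet normal 0.0000 0.0000 1.0000
    outer loop
      vertex 26.00 13.00 28.00
      vertex 2.48 5.36 28.00
      vertex 8.98 0.64 28.00
    endloop
  endfacet
  facet normal 0.0000 0.0000 1.0000
    outer loop
      vertex 26.00 13.00 28.00
      vertex 8.98 0.64 28.00
      vertex 17.02 0.64 28.00
    endloop
  endfacet
  facet normal 0.0000 0.0000 1.0000
    outer loop
      vertex 26.00 13.00 28.00
      vertex 17.02 0.64 28.00
      vertex 23.52 5.36 28.00
    endloop
  endfacet
  facet normal 0.9511 0.3087 0.0000
    outer loop
      vertex 26.00 13.00 0.00
      vertex 23.52 20.64 0.00
      vertex 23.52 20.64 28.00
    endloop
  endfacet
  facet normal 0.9511 0.3087 0.0000
    outer loop
      vertex 26.00 13.00 0.00
      vertex 23.52 20.64 28.00
      vertex 26.00 13.00 28.00
    endloop
  endfacet
  facet normal 0.5876 0.8092 0.0000
    outer loop
      vertex 23.52 20.64 0.00
      vertex 17.02 25.36 0.00
      vertex 17.02 25.36 28.00
    endloop
  endfacet
  facet normal 0.5876 0.8092 0.0000
    outer loop
      vertex 23.52 20.64 0.00
      vertex 17.02 25.36 28.00
      vertex 23.52 20.64 28.00
    endloop
  endfacet
  facet normal 0.0000 1.0000 0.0000
    outer loop
      vertex 17.02 25.36 0.00
      vertex 8.98 25.36 0.00
      vertex 8.98 25.36 28.00
    endloop
  endfacet
  facet normal 0.0000 1.0000 0.0000
    outer loop
      vertex 17.02 25.36 0.00
      vertex 8.98 25.36 28.00
      vertex 17.02 25.36 28.00
    endloop
  endfacet
  facet normal -0.5876 0.8092 0.0000
    outer loop
      vertex 8.98 25.36 0.00
      vertex 2.48 20.64 0.00
      vertex 2.48 20.64 28.00
    endloop
  endfacet
  facet normal -0.5876 0.8092 0.0000
    outer loop
      vertex 8.98 25.36 0.00
      vertex 2.48 20.64 28.00
      vertex 8.98 25.36 28.00
    endloop
  endfacet
  facet normal -0.9511 0.3087 0.0000
    outer loop
      vertex 2.48 20.64 0.00
      vertex 0.00 13.00 0.00
      vertex 0.00 13.00 28.00
    endloop
  endfacet
  facet normal -0.9511 0.3087 0.0000
    outer loop
      vertex 2.48 20.64 0.00
      vertex 0.00 13.00 28.00
      vertex 2.48 20.64 28.00
    endloop
  endfacet
  facet normal -0.9511 -0.3087 0.0000
    outer loop
      vertex 0.00 13.00 0.00
      vertex 2.48 5.36 0.00
      vertex 2.48 5.36 28.00
    endloop
  endfacet
  facet normal -0.9511 -0.3087 0.0000
    outer loop
      vertex 0.00 13.00 0.00
      vertex 2.48 5.36 28.00
      vertex 0.00 13.00 28.00
    endloop
  endfacet
  facet normal -0.5876 -0.8092 0.0000
    outer loop
      vertex 2.48 5.36 0.00
      vertex 8.98 0.64 0.00
      vertex 8.98 0.64 28.00
    endloop
  endfacet
  facet normal -0.5876 -0.8092 0.0000
    outer loop
      vertex 2.48 5.36 0.00
      vertex 8.98 0.64 28.00
      vertex 2.48 5.36 28.00
    endloop
  endfacet
  facet normal 0.0000 -1.0000 0.0000
    outer loop
      vertex 8.98 0.64 0.00
      vertex 17.02 0.64 0.00
      vertex 17.02 0.64 28.00
    endloop
  endfacet
  facet normal 0.0000 -1.0000 0.0000
    outer loop
      vertex 8.98 0.64 0.00
      vertex 17.02 0.64 28.00
      vertex 8.98 0.64 28.00
    endloop
  endfacet
  facet normal 0.5876 -0.8092 0.0000
    outer loop
      vertex 17.02 0.64 0.00
      vertex 23.52 5.36 0.00
      vertex 23.52 5.36 28.00
    endloop
  endfacet
  facet normal 0.5876 -0.8092 0.0000
    outer loop
      vertex 17.02 0.64 0.00
      vertex 23.52 5.36 28.00
      vertex 17.02 0.64 28.00
    endloop
  endfacet
  facet normal 0.9511 -0.3087 0.0000
    outer loop
      vertex 23.52 5.36 0.00
      vertex 26.00 13.00 0.00
      vertex 26.00 13.00 28.00
    endloop
  endfacet
  facet normal 0.9511 -0.3087 0.0000
    outer loop
      vertex 23.52 5.36 0.00
      vertex 26.00 13.00 28.00
      vertex 23.52 5.36 28.00
    endloop
  endfacet
endsolid part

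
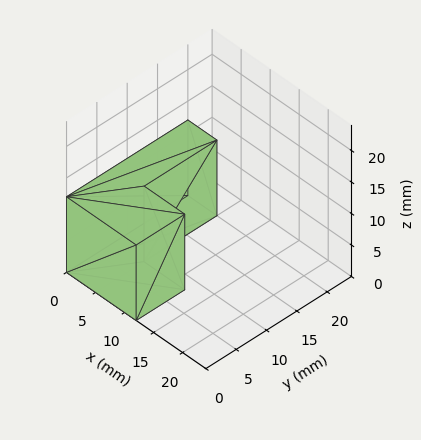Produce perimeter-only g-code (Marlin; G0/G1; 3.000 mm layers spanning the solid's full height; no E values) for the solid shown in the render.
Reading the render: the shape is an L-shaped prism: outer 12 × 20 mm, arm thicknesses ≈ 8 mm (horizontal) and 5 mm (vertical), extruded 12 mm in z (dimensions read to the nearest mm from the axis ticks). For the g-code, the solid's height is divided into equal slices at the stated Δz and each level perimeter traced with G1 moves after a G0 lift.

; perimeter-only toolpath
G21 ; units = mm
G90 ; absolute positioning
G28 ; home
; layer 1
G0 Z3.000
G0 X0.000 Y0.000
G1 X12.000 Y0.000
G1 X12.000 Y8.000
G1 X5.000 Y8.000
G1 X5.000 Y20.000
G1 X0.000 Y20.000
G1 X0.000 Y0.000
; layer 2
G0 Z6.000
G0 X0.000 Y0.000
G1 X12.000 Y0.000
G1 X12.000 Y8.000
G1 X5.000 Y8.000
G1 X5.000 Y20.000
G1 X0.000 Y20.000
G1 X0.000 Y0.000
; layer 3
G0 Z9.000
G0 X0.000 Y0.000
G1 X12.000 Y0.000
G1 X12.000 Y8.000
G1 X5.000 Y8.000
G1 X5.000 Y20.000
G1 X0.000 Y20.000
G1 X0.000 Y0.000
; layer 4
G0 Z12.000
G0 X0.000 Y0.000
G1 X12.000 Y0.000
G1 X12.000 Y8.000
G1 X5.000 Y8.000
G1 X5.000 Y20.000
G1 X0.000 Y20.000
G1 X0.000 Y0.000
M2 ; end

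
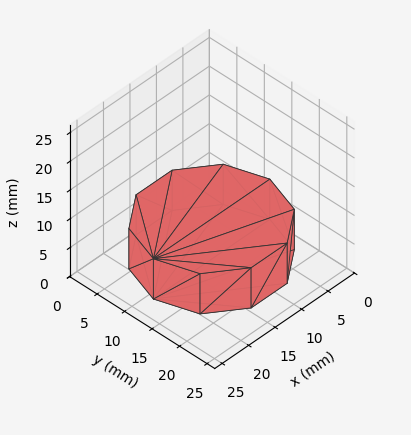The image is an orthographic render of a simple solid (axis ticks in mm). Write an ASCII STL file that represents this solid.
Reading the render: the shape is a regular 10-sided prism (a cylinder approximated with 10 flat sides), circumscribed radius ≈ 11 mm, height ≈ 7 mm (dimensions read to the nearest mm from the axis ticks). For the STL, each face is triangulated and given an outward normal.

solid part
  facet normal 0.0000 0.0000 -1.0000
    outer loop
      vertex 14.40 21.46 0.00
      vertex 19.90 17.47 0.00
      vertex 22.00 11.00 0.00
    endloop
  endfacet
  facet normal 0.0000 0.0000 -1.0000
    outer loop
      vertex 7.60 21.46 0.00
      vertex 14.40 21.46 0.00
      vertex 22.00 11.00 0.00
    endloop
  endfacet
  facet normal 0.0000 0.0000 -1.0000
    outer loop
      vertex 2.10 17.47 0.00
      vertex 7.60 21.46 0.00
      vertex 22.00 11.00 0.00
    endloop
  endfacet
  facet normal 0.0000 0.0000 -1.0000
    outer loop
      vertex 0.00 11.00 0.00
      vertex 2.10 17.47 0.00
      vertex 22.00 11.00 0.00
    endloop
  endfacet
  facet normal 0.0000 0.0000 -1.0000
    outer loop
      vertex 2.10 4.53 0.00
      vertex 0.00 11.00 0.00
      vertex 22.00 11.00 0.00
    endloop
  endfacet
  facet normal 0.0000 0.0000 -1.0000
    outer loop
      vertex 7.60 0.54 0.00
      vertex 2.10 4.53 0.00
      vertex 22.00 11.00 0.00
    endloop
  endfacet
  facet normal 0.0000 0.0000 -1.0000
    outer loop
      vertex 14.40 0.54 0.00
      vertex 7.60 0.54 0.00
      vertex 22.00 11.00 0.00
    endloop
  endfacet
  facet normal 0.0000 0.0000 -1.0000
    outer loop
      vertex 19.90 4.53 0.00
      vertex 14.40 0.54 0.00
      vertex 22.00 11.00 0.00
    endloop
  endfacet
  facet normal 0.0000 0.0000 1.0000
    outer loop
      vertex 22.00 11.00 7.00
      vertex 19.90 17.47 7.00
      vertex 14.40 21.46 7.00
    endloop
  endfacet
  facet normal 0.0000 0.0000 1.0000
    outer loop
      vertex 22.00 11.00 7.00
      vertex 14.40 21.46 7.00
      vertex 7.60 21.46 7.00
    endloop
  endfacet
  facet normal 0.0000 0.0000 1.0000
    outer loop
      vertex 22.00 11.00 7.00
      vertex 7.60 21.46 7.00
      vertex 2.10 17.47 7.00
    endloop
  endfacet
  facet normal 0.0000 0.0000 1.0000
    outer loop
      vertex 22.00 11.00 7.00
      vertex 2.10 17.47 7.00
      vertex 0.00 11.00 7.00
    endloop
  endfacet
  facet normal 0.0000 0.0000 1.0000
    outer loop
      vertex 22.00 11.00 7.00
      vertex 0.00 11.00 7.00
      vertex 2.10 4.53 7.00
    endloop
  endfacet
  facet normal 0.0000 0.0000 1.0000
    outer loop
      vertex 22.00 11.00 7.00
      vertex 2.10 4.53 7.00
      vertex 7.60 0.54 7.00
    endloop
  endfacet
  facet normal 0.0000 0.0000 1.0000
    outer loop
      vertex 22.00 11.00 7.00
      vertex 7.60 0.54 7.00
      vertex 14.40 0.54 7.00
    endloop
  endfacet
  facet normal 0.0000 0.0000 1.0000
    outer loop
      vertex 22.00 11.00 7.00
      vertex 14.40 0.54 7.00
      vertex 19.90 4.53 7.00
    endloop
  endfacet
  facet normal 0.9512 0.3087 0.0000
    outer loop
      vertex 22.00 11.00 0.00
      vertex 19.90 17.47 0.00
      vertex 19.90 17.47 7.00
    endloop
  endfacet
  facet normal 0.9512 0.3087 0.0000
    outer loop
      vertex 22.00 11.00 0.00
      vertex 19.90 17.47 7.00
      vertex 22.00 11.00 7.00
    endloop
  endfacet
  facet normal 0.5872 0.8094 0.0000
    outer loop
      vertex 19.90 17.47 0.00
      vertex 14.40 21.46 0.00
      vertex 14.40 21.46 7.00
    endloop
  endfacet
  facet normal 0.5872 0.8094 0.0000
    outer loop
      vertex 19.90 17.47 0.00
      vertex 14.40 21.46 7.00
      vertex 19.90 17.47 7.00
    endloop
  endfacet
  facet normal 0.0000 1.0000 0.0000
    outer loop
      vertex 14.40 21.46 0.00
      vertex 7.60 21.46 0.00
      vertex 7.60 21.46 7.00
    endloop
  endfacet
  facet normal 0.0000 1.0000 0.0000
    outer loop
      vertex 14.40 21.46 0.00
      vertex 7.60 21.46 7.00
      vertex 14.40 21.46 7.00
    endloop
  endfacet
  facet normal -0.5872 0.8094 0.0000
    outer loop
      vertex 7.60 21.46 0.00
      vertex 2.10 17.47 0.00
      vertex 2.10 17.47 7.00
    endloop
  endfacet
  facet normal -0.5872 0.8094 0.0000
    outer loop
      vertex 7.60 21.46 0.00
      vertex 2.10 17.47 7.00
      vertex 7.60 21.46 7.00
    endloop
  endfacet
  facet normal -0.9512 0.3087 0.0000
    outer loop
      vertex 2.10 17.47 0.00
      vertex 0.00 11.00 0.00
      vertex 0.00 11.00 7.00
    endloop
  endfacet
  facet normal -0.9512 0.3087 0.0000
    outer loop
      vertex 2.10 17.47 0.00
      vertex 0.00 11.00 7.00
      vertex 2.10 17.47 7.00
    endloop
  endfacet
  facet normal -0.9512 -0.3087 0.0000
    outer loop
      vertex 0.00 11.00 0.00
      vertex 2.10 4.53 0.00
      vertex 2.10 4.53 7.00
    endloop
  endfacet
  facet normal -0.9512 -0.3087 0.0000
    outer loop
      vertex 0.00 11.00 0.00
      vertex 2.10 4.53 7.00
      vertex 0.00 11.00 7.00
    endloop
  endfacet
  facet normal -0.5872 -0.8094 0.0000
    outer loop
      vertex 2.10 4.53 0.00
      vertex 7.60 0.54 0.00
      vertex 7.60 0.54 7.00
    endloop
  endfacet
  facet normal -0.5872 -0.8094 0.0000
    outer loop
      vertex 2.10 4.53 0.00
      vertex 7.60 0.54 7.00
      vertex 2.10 4.53 7.00
    endloop
  endfacet
  facet normal 0.0000 -1.0000 0.0000
    outer loop
      vertex 7.60 0.54 0.00
      vertex 14.40 0.54 0.00
      vertex 14.40 0.54 7.00
    endloop
  endfacet
  facet normal 0.0000 -1.0000 0.0000
    outer loop
      vertex 7.60 0.54 0.00
      vertex 14.40 0.54 7.00
      vertex 7.60 0.54 7.00
    endloop
  endfacet
  facet normal 0.5872 -0.8094 0.0000
    outer loop
      vertex 14.40 0.54 0.00
      vertex 19.90 4.53 0.00
      vertex 19.90 4.53 7.00
    endloop
  endfacet
  facet normal 0.5872 -0.8094 0.0000
    outer loop
      vertex 14.40 0.54 0.00
      vertex 19.90 4.53 7.00
      vertex 14.40 0.54 7.00
    endloop
  endfacet
  facet normal 0.9512 -0.3087 0.0000
    outer loop
      vertex 19.90 4.53 0.00
      vertex 22.00 11.00 0.00
      vertex 22.00 11.00 7.00
    endloop
  endfacet
  facet normal 0.9512 -0.3087 0.0000
    outer loop
      vertex 19.90 4.53 0.00
      vertex 22.00 11.00 7.00
      vertex 19.90 4.53 7.00
    endloop
  endfacet
endsolid part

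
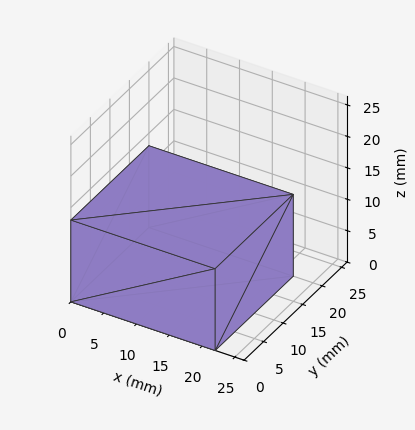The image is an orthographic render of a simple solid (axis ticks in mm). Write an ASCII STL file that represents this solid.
Reading the render: the shape is a rectangular box, roughly 22 × 20 mm footprint and 13 mm tall (dimensions read to the nearest mm from the axis ticks). For the STL, each face is triangulated and given an outward normal.

solid part
  facet normal 0.0000 0.0000 -1.0000
    outer loop
      vertex 22.00 20.00 0.00
      vertex 22.00 0.00 0.00
      vertex 0.00 0.00 0.00
    endloop
  endfacet
  facet normal 0.0000 0.0000 -1.0000
    outer loop
      vertex 0.00 20.00 0.00
      vertex 22.00 20.00 0.00
      vertex 0.00 0.00 0.00
    endloop
  endfacet
  facet normal 0.0000 0.0000 1.0000
    outer loop
      vertex 0.00 0.00 13.00
      vertex 22.00 0.00 13.00
      vertex 22.00 20.00 13.00
    endloop
  endfacet
  facet normal 0.0000 0.0000 1.0000
    outer loop
      vertex 0.00 0.00 13.00
      vertex 22.00 20.00 13.00
      vertex 0.00 20.00 13.00
    endloop
  endfacet
  facet normal 0.0000 -1.0000 0.0000
    outer loop
      vertex 0.00 0.00 0.00
      vertex 22.00 0.00 0.00
      vertex 22.00 0.00 13.00
    endloop
  endfacet
  facet normal 0.0000 -1.0000 0.0000
    outer loop
      vertex 0.00 0.00 0.00
      vertex 22.00 0.00 13.00
      vertex 0.00 0.00 13.00
    endloop
  endfacet
  facet normal 0.0000 1.0000 0.0000
    outer loop
      vertex 22.00 20.00 13.00
      vertex 22.00 20.00 0.00
      vertex 0.00 20.00 0.00
    endloop
  endfacet
  facet normal 0.0000 1.0000 0.0000
    outer loop
      vertex 0.00 20.00 13.00
      vertex 22.00 20.00 13.00
      vertex 0.00 20.00 0.00
    endloop
  endfacet
  facet normal -1.0000 0.0000 0.0000
    outer loop
      vertex 0.00 20.00 13.00
      vertex 0.00 20.00 0.00
      vertex 0.00 0.00 0.00
    endloop
  endfacet
  facet normal -1.0000 0.0000 0.0000
    outer loop
      vertex 0.00 0.00 13.00
      vertex 0.00 20.00 13.00
      vertex 0.00 0.00 0.00
    endloop
  endfacet
  facet normal 1.0000 0.0000 0.0000
    outer loop
      vertex 22.00 0.00 0.00
      vertex 22.00 20.00 0.00
      vertex 22.00 20.00 13.00
    endloop
  endfacet
  facet normal 1.0000 0.0000 0.0000
    outer loop
      vertex 22.00 0.00 0.00
      vertex 22.00 20.00 13.00
      vertex 22.00 0.00 13.00
    endloop
  endfacet
endsolid part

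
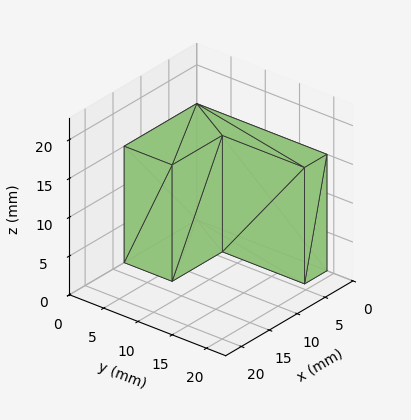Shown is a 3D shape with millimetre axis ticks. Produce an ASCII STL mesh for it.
Reading the render: the shape is an L-shaped prism: outer 13 × 19 mm, arm thicknesses ≈ 7 mm (horizontal) and 4 mm (vertical), extruded 15 mm in z (dimensions read to the nearest mm from the axis ticks). For the STL, each face is triangulated and given an outward normal.

solid part
  facet normal 0.0000 0.0000 -1.0000
    outer loop
      vertex 13.00 7.00 0.00
      vertex 13.00 0.00 0.00
      vertex 0.00 0.00 0.00
    endloop
  endfacet
  facet normal 0.0000 0.0000 -1.0000
    outer loop
      vertex 4.00 7.00 0.00
      vertex 13.00 7.00 0.00
      vertex 0.00 0.00 0.00
    endloop
  endfacet
  facet normal 0.0000 0.0000 -1.0000
    outer loop
      vertex 4.00 19.00 0.00
      vertex 4.00 7.00 0.00
      vertex 0.00 0.00 0.00
    endloop
  endfacet
  facet normal 0.0000 0.0000 -1.0000
    outer loop
      vertex 0.00 19.00 0.00
      vertex 4.00 19.00 0.00
      vertex 0.00 0.00 0.00
    endloop
  endfacet
  facet normal 0.0000 0.0000 1.0000
    outer loop
      vertex 0.00 0.00 15.00
      vertex 13.00 0.00 15.00
      vertex 13.00 7.00 15.00
    endloop
  endfacet
  facet normal 0.0000 0.0000 1.0000
    outer loop
      vertex 0.00 0.00 15.00
      vertex 13.00 7.00 15.00
      vertex 4.00 7.00 15.00
    endloop
  endfacet
  facet normal 0.0000 0.0000 1.0000
    outer loop
      vertex 0.00 0.00 15.00
      vertex 4.00 7.00 15.00
      vertex 4.00 19.00 15.00
    endloop
  endfacet
  facet normal 0.0000 0.0000 1.0000
    outer loop
      vertex 0.00 0.00 15.00
      vertex 4.00 19.00 15.00
      vertex 0.00 19.00 15.00
    endloop
  endfacet
  facet normal 0.0000 -1.0000 0.0000
    outer loop
      vertex 0.00 0.00 0.00
      vertex 13.00 0.00 0.00
      vertex 13.00 0.00 15.00
    endloop
  endfacet
  facet normal 0.0000 -1.0000 0.0000
    outer loop
      vertex 0.00 0.00 0.00
      vertex 13.00 0.00 15.00
      vertex 0.00 0.00 15.00
    endloop
  endfacet
  facet normal 1.0000 0.0000 0.0000
    outer loop
      vertex 13.00 0.00 0.00
      vertex 13.00 7.00 0.00
      vertex 13.00 7.00 15.00
    endloop
  endfacet
  facet normal 1.0000 0.0000 0.0000
    outer loop
      vertex 13.00 0.00 0.00
      vertex 13.00 7.00 15.00
      vertex 13.00 0.00 15.00
    endloop
  endfacet
  facet normal 0.0000 1.0000 0.0000
    outer loop
      vertex 13.00 7.00 0.00
      vertex 4.00 7.00 0.00
      vertex 4.00 7.00 15.00
    endloop
  endfacet
  facet normal 0.0000 1.0000 0.0000
    outer loop
      vertex 13.00 7.00 0.00
      vertex 4.00 7.00 15.00
      vertex 13.00 7.00 15.00
    endloop
  endfacet
  facet normal 1.0000 0.0000 0.0000
    outer loop
      vertex 4.00 7.00 0.00
      vertex 4.00 19.00 0.00
      vertex 4.00 19.00 15.00
    endloop
  endfacet
  facet normal 1.0000 0.0000 0.0000
    outer loop
      vertex 4.00 7.00 0.00
      vertex 4.00 19.00 15.00
      vertex 4.00 7.00 15.00
    endloop
  endfacet
  facet normal 0.0000 1.0000 0.0000
    outer loop
      vertex 4.00 19.00 0.00
      vertex 0.00 19.00 0.00
      vertex 0.00 19.00 15.00
    endloop
  endfacet
  facet normal 0.0000 1.0000 0.0000
    outer loop
      vertex 4.00 19.00 0.00
      vertex 0.00 19.00 15.00
      vertex 4.00 19.00 15.00
    endloop
  endfacet
  facet normal -1.0000 0.0000 0.0000
    outer loop
      vertex 0.00 19.00 0.00
      vertex 0.00 0.00 0.00
      vertex 0.00 0.00 15.00
    endloop
  endfacet
  facet normal -1.0000 0.0000 0.0000
    outer loop
      vertex 0.00 19.00 0.00
      vertex 0.00 0.00 15.00
      vertex 0.00 19.00 15.00
    endloop
  endfacet
endsolid part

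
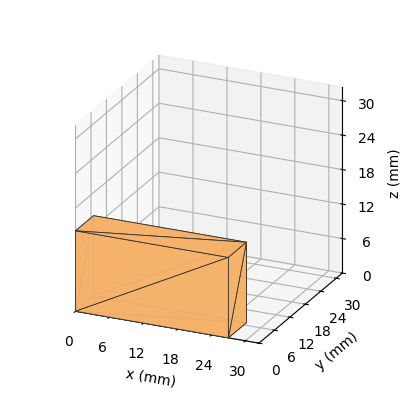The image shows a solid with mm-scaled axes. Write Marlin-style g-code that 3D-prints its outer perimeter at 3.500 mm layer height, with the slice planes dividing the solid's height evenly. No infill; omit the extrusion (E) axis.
Reading the render: the shape is a rectangular box, roughly 27 × 7 mm footprint and 14 mm tall (dimensions read to the nearest mm from the axis ticks). For the g-code, the solid's height is divided into equal slices at the stated Δz and each level perimeter traced with G1 moves after a G0 lift.

; perimeter-only toolpath
G21 ; units = mm
G90 ; absolute positioning
G28 ; home
; layer 1
G0 Z3.500
G0 X0.000 Y0.000
G1 X27.000 Y0.000
G1 X27.000 Y7.000
G1 X0.000 Y7.000
G1 X0.000 Y0.000
; layer 2
G0 Z7.000
G0 X0.000 Y0.000
G1 X27.000 Y0.000
G1 X27.000 Y7.000
G1 X0.000 Y7.000
G1 X0.000 Y0.000
; layer 3
G0 Z10.500
G0 X0.000 Y0.000
G1 X27.000 Y0.000
G1 X27.000 Y7.000
G1 X0.000 Y7.000
G1 X0.000 Y0.000
; layer 4
G0 Z14.000
G0 X0.000 Y0.000
G1 X27.000 Y0.000
G1 X27.000 Y7.000
G1 X0.000 Y7.000
G1 X0.000 Y0.000
M2 ; end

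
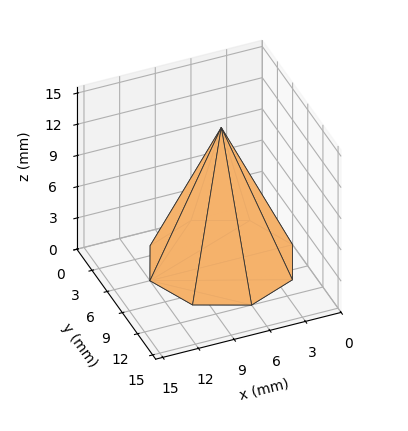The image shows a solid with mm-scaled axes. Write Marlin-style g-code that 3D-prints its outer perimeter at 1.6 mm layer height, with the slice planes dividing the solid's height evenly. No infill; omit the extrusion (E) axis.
Reading the render: the shape is a regular 8-sided pyramid, base circumscribed radius ≈ 6 mm, apex at z ≈ 13 mm (dimensions read to the nearest mm from the axis ticks). For the g-code, the solid's height is divided into equal slices at the stated Δz and each level perimeter traced with G1 moves after a G0 lift.

; perimeter-only toolpath
G21 ; units = mm
G90 ; absolute positioning
G28 ; home
; layer 1
G0 Z1.6
G0 X11.2 Y6.0
G1 X9.7 Y9.7
G1 X6.0 Y11.2
G1 X2.3 Y9.7
G1 X0.8 Y6.0
G1 X2.3 Y2.3
G1 X6.0 Y0.8
G1 X9.7 Y2.3
G1 X11.2 Y6.0
; layer 2
G0 Z3.2
G0 X10.5 Y6.0
G1 X9.1 Y9.1
G1 X6.0 Y10.5
G1 X2.9 Y9.1
G1 X1.5 Y6.0
G1 X2.9 Y2.9
G1 X6.0 Y1.5
G1 X9.1 Y2.9
G1 X10.5 Y6.0
; layer 3
G0 Z4.9
G0 X9.8 Y6.0
G1 X8.6 Y8.6
G1 X6.0 Y9.8
G1 X3.4 Y8.6
G1 X2.2 Y6.0
G1 X3.4 Y3.4
G1 X6.0 Y2.2
G1 X8.6 Y3.4
G1 X9.8 Y6.0
; layer 4
G0 Z6.5
G0 X9.0 Y6.0
G1 X8.1 Y8.1
G1 X6.0 Y9.0
G1 X3.9 Y8.1
G1 X3.0 Y6.0
G1 X3.9 Y3.9
G1 X6.0 Y3.0
G1 X8.1 Y3.9
G1 X9.0 Y6.0
; layer 5
G0 Z8.1
G0 X8.2 Y6.0
G1 X7.6 Y7.6
G1 X6.0 Y8.2
G1 X4.4 Y7.6
G1 X3.8 Y6.0
G1 X4.4 Y4.4
G1 X6.0 Y3.8
G1 X7.6 Y4.4
G1 X8.2 Y6.0
; layer 6
G0 Z9.8
G0 X7.5 Y6.0
G1 X7.0 Y7.0
G1 X6.0 Y7.5
G1 X5.0 Y7.0
G1 X4.5 Y6.0
G1 X5.0 Y5.0
G1 X6.0 Y4.5
G1 X7.0 Y5.0
G1 X7.5 Y6.0
; layer 7
G0 Z11.4
G0 X6.8 Y6.0
G1 X6.5 Y6.5
G1 X6.0 Y6.8
G1 X5.5 Y6.5
G1 X5.2 Y6.0
G1 X5.5 Y5.5
G1 X6.0 Y5.2
G1 X6.5 Y5.5
G1 X6.8 Y6.0
M2 ; end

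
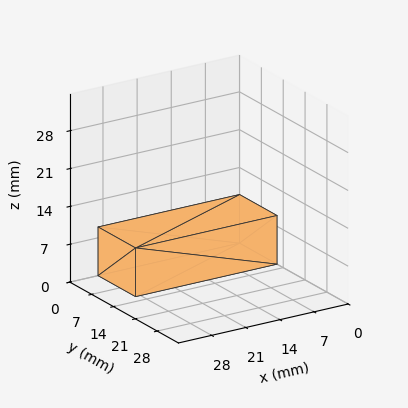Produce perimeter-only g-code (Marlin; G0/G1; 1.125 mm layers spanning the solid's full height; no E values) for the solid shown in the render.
Reading the render: the shape is a rectangular box, roughly 29 × 12 mm footprint and 9 mm tall (dimensions read to the nearest mm from the axis ticks). For the g-code, the solid's height is divided into equal slices at the stated Δz and each level perimeter traced with G1 moves after a G0 lift.

; perimeter-only toolpath
G21 ; units = mm
G90 ; absolute positioning
G28 ; home
; layer 1
G0 Z1.125
G0 X0.000 Y0.000
G1 X29.000 Y0.000
G1 X29.000 Y12.000
G1 X0.000 Y12.000
G1 X0.000 Y0.000
; layer 2
G0 Z2.250
G0 X0.000 Y0.000
G1 X29.000 Y0.000
G1 X29.000 Y12.000
G1 X0.000 Y12.000
G1 X0.000 Y0.000
; layer 3
G0 Z3.375
G0 X0.000 Y0.000
G1 X29.000 Y0.000
G1 X29.000 Y12.000
G1 X0.000 Y12.000
G1 X0.000 Y0.000
; layer 4
G0 Z4.500
G0 X0.000 Y0.000
G1 X29.000 Y0.000
G1 X29.000 Y12.000
G1 X0.000 Y12.000
G1 X0.000 Y0.000
; layer 5
G0 Z5.625
G0 X0.000 Y0.000
G1 X29.000 Y0.000
G1 X29.000 Y12.000
G1 X0.000 Y12.000
G1 X0.000 Y0.000
; layer 6
G0 Z6.750
G0 X0.000 Y0.000
G1 X29.000 Y0.000
G1 X29.000 Y12.000
G1 X0.000 Y12.000
G1 X0.000 Y0.000
; layer 7
G0 Z7.875
G0 X0.000 Y0.000
G1 X29.000 Y0.000
G1 X29.000 Y12.000
G1 X0.000 Y12.000
G1 X0.000 Y0.000
; layer 8
G0 Z9.000
G0 X0.000 Y0.000
G1 X29.000 Y0.000
G1 X29.000 Y12.000
G1 X0.000 Y12.000
G1 X0.000 Y0.000
M2 ; end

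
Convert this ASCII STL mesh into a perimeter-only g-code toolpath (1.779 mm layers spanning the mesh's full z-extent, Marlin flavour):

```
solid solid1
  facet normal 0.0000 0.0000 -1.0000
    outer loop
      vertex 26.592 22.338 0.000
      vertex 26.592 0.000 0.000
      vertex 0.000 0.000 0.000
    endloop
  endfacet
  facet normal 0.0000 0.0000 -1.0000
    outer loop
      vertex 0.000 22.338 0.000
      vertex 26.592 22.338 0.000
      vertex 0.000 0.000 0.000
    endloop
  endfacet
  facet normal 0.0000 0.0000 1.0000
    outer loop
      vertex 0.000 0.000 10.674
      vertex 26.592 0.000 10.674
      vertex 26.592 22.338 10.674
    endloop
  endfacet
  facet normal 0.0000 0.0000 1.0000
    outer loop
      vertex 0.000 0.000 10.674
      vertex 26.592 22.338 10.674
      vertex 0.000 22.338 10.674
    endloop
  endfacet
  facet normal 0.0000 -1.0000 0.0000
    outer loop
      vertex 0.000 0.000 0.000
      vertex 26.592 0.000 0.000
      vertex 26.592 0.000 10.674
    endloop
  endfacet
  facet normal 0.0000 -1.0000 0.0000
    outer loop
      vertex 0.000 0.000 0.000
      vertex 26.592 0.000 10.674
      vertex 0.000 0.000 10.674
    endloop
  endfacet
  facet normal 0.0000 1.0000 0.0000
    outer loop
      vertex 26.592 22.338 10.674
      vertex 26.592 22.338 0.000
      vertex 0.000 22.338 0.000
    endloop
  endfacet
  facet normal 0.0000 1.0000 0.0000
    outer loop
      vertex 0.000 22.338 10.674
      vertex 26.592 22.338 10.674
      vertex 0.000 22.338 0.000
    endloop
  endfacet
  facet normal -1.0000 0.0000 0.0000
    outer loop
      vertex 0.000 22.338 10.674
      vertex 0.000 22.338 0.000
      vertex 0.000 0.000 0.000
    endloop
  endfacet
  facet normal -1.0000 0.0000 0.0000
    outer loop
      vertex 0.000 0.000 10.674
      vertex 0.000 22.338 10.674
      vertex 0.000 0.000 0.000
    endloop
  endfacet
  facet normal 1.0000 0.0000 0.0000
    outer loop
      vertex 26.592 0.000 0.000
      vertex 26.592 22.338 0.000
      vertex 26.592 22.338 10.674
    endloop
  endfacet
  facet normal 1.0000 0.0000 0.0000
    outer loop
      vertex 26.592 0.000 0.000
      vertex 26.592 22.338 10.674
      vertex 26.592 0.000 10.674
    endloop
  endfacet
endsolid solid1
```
; perimeter-only toolpath
G21 ; units = mm
G90 ; absolute positioning
G28 ; home
; layer 1
G0 Z1.779
G0 X0.000 Y0.000
G1 X26.592 Y0.000
G1 X26.592 Y22.338
G1 X0.000 Y22.338
G1 X0.000 Y0.000
; layer 2
G0 Z3.558
G0 X0.000 Y0.000
G1 X26.592 Y0.000
G1 X26.592 Y22.338
G1 X0.000 Y22.338
G1 X0.000 Y0.000
; layer 3
G0 Z5.337
G0 X0.000 Y0.000
G1 X26.592 Y0.000
G1 X26.592 Y22.338
G1 X0.000 Y22.338
G1 X0.000 Y0.000
; layer 4
G0 Z7.116
G0 X0.000 Y0.000
G1 X26.592 Y0.000
G1 X26.592 Y22.338
G1 X0.000 Y22.338
G1 X0.000 Y0.000
; layer 5
G0 Z8.895
G0 X0.000 Y0.000
G1 X26.592 Y0.000
G1 X26.592 Y22.338
G1 X0.000 Y22.338
G1 X0.000 Y0.000
; layer 6
G0 Z10.674
G0 X0.000 Y0.000
G1 X26.592 Y0.000
G1 X26.592 Y22.338
G1 X0.000 Y22.338
G1 X0.000 Y0.000
M2 ; end

The solid is a rectangular box, roughly 26.6 × 22.3 mm footprint and 10.7 mm tall. Slicing at Δz = 1.779 mm — 6 equal slices spanning the solid's height, so layer i sits at z = i·h/6 — gives 6 non-empty perimeters. Each is a 4-segment closed polygon; G0 lifts to the layer z and rapids to the start vertex, then G1 traces the edges.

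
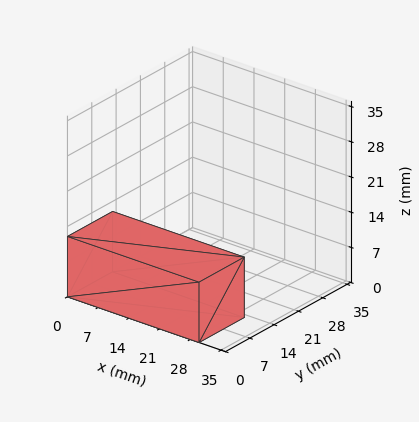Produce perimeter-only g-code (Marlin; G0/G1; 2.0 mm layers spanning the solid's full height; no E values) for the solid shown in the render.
Reading the render: the shape is a rectangular box, roughly 30 × 13 mm footprint and 12 mm tall (dimensions read to the nearest mm from the axis ticks). For the g-code, the solid's height is divided into equal slices at the stated Δz and each level perimeter traced with G1 moves after a G0 lift.

; perimeter-only toolpath
G21 ; units = mm
G90 ; absolute positioning
G28 ; home
; layer 1
G0 Z2.0
G0 X0.0 Y0.0
G1 X30.0 Y0.0
G1 X30.0 Y13.0
G1 X0.0 Y13.0
G1 X0.0 Y0.0
; layer 2
G0 Z4.0
G0 X0.0 Y0.0
G1 X30.0 Y0.0
G1 X30.0 Y13.0
G1 X0.0 Y13.0
G1 X0.0 Y0.0
; layer 3
G0 Z6.0
G0 X0.0 Y0.0
G1 X30.0 Y0.0
G1 X30.0 Y13.0
G1 X0.0 Y13.0
G1 X0.0 Y0.0
; layer 4
G0 Z8.0
G0 X0.0 Y0.0
G1 X30.0 Y0.0
G1 X30.0 Y13.0
G1 X0.0 Y13.0
G1 X0.0 Y0.0
; layer 5
G0 Z10.0
G0 X0.0 Y0.0
G1 X30.0 Y0.0
G1 X30.0 Y13.0
G1 X0.0 Y13.0
G1 X0.0 Y0.0
; layer 6
G0 Z12.0
G0 X0.0 Y0.0
G1 X30.0 Y0.0
G1 X30.0 Y13.0
G1 X0.0 Y13.0
G1 X0.0 Y0.0
M2 ; end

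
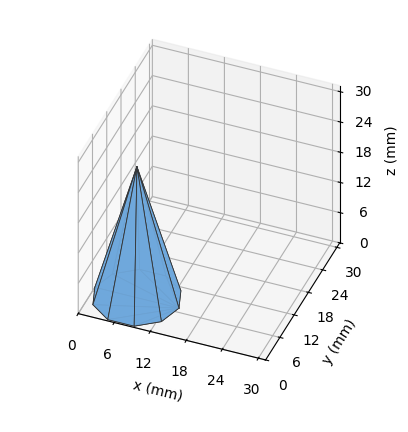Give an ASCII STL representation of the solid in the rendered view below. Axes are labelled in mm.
Reading the render: the shape is a regular 10-sided pyramid, base circumscribed radius ≈ 7 mm, apex at z ≈ 26 mm (dimensions read to the nearest mm from the axis ticks). For the STL, each face is triangulated and given an outward normal.

solid part
  facet normal 0.0000 0.0000 -1.0000
    outer loop
      vertex 9.2 13.7 0.0
      vertex 12.7 11.1 0.0
      vertex 14.0 7.0 0.0
    endloop
  endfacet
  facet normal 0.0000 0.0000 -1.0000
    outer loop
      vertex 4.8 13.7 0.0
      vertex 9.2 13.7 0.0
      vertex 14.0 7.0 0.0
    endloop
  endfacet
  facet normal 0.0000 0.0000 -1.0000
    outer loop
      vertex 1.3 11.1 0.0
      vertex 4.8 13.7 0.0
      vertex 14.0 7.0 0.0
    endloop
  endfacet
  facet normal 0.0000 0.0000 -1.0000
    outer loop
      vertex 0.0 7.0 0.0
      vertex 1.3 11.1 0.0
      vertex 14.0 7.0 0.0
    endloop
  endfacet
  facet normal 0.0000 0.0000 -1.0000
    outer loop
      vertex 1.3 2.9 0.0
      vertex 0.0 7.0 0.0
      vertex 14.0 7.0 0.0
    endloop
  endfacet
  facet normal 0.0000 0.0000 -1.0000
    outer loop
      vertex 4.8 0.3 0.0
      vertex 1.3 2.9 0.0
      vertex 14.0 7.0 0.0
    endloop
  endfacet
  facet normal 0.0000 0.0000 -1.0000
    outer loop
      vertex 9.2 0.3 0.0
      vertex 4.8 0.3 0.0
      vertex 14.0 7.0 0.0
    endloop
  endfacet
  facet normal 0.0000 0.0000 -1.0000
    outer loop
      vertex 12.7 2.9 0.0
      vertex 9.2 0.3 0.0
      vertex 14.0 7.0 0.0
    endloop
  endfacet
  facet normal 0.9233 0.2928 0.2486
    outer loop
      vertex 14.0 7.0 0.0
      vertex 12.7 11.1 0.0
      vertex 7.0 7.0 26.0
    endloop
  endfacet
  facet normal 0.5775 0.7774 0.2492
    outer loop
      vertex 12.7 11.1 0.0
      vertex 9.2 13.7 0.0
      vertex 7.0 7.0 26.0
    endloop
  endfacet
  facet normal 0.0000 0.9684 0.2495
    outer loop
      vertex 9.2 13.7 0.0
      vertex 4.8 13.7 0.0
      vertex 7.0 7.0 26.0
    endloop
  endfacet
  facet normal -0.5775 0.7774 0.2492
    outer loop
      vertex 4.8 13.7 0.0
      vertex 1.3 11.1 0.0
      vertex 7.0 7.0 26.0
    endloop
  endfacet
  facet normal -0.9233 0.2928 0.2486
    outer loop
      vertex 1.3 11.1 0.0
      vertex 0.0 7.0 0.0
      vertex 7.0 7.0 26.0
    endloop
  endfacet
  facet normal -0.9233 -0.2928 0.2486
    outer loop
      vertex 0.0 7.0 0.0
      vertex 1.3 2.9 0.0
      vertex 7.0 7.0 26.0
    endloop
  endfacet
  facet normal -0.5775 -0.7774 0.2492
    outer loop
      vertex 1.3 2.9 0.0
      vertex 4.8 0.3 0.0
      vertex 7.0 7.0 26.0
    endloop
  endfacet
  facet normal 0.0000 -0.9684 0.2495
    outer loop
      vertex 4.8 0.3 0.0
      vertex 9.2 0.3 0.0
      vertex 7.0 7.0 26.0
    endloop
  endfacet
  facet normal 0.5775 -0.7774 0.2492
    outer loop
      vertex 9.2 0.3 0.0
      vertex 12.7 2.9 0.0
      vertex 7.0 7.0 26.0
    endloop
  endfacet
  facet normal 0.9233 -0.2928 0.2486
    outer loop
      vertex 12.7 2.9 0.0
      vertex 14.0 7.0 0.0
      vertex 7.0 7.0 26.0
    endloop
  endfacet
endsolid part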